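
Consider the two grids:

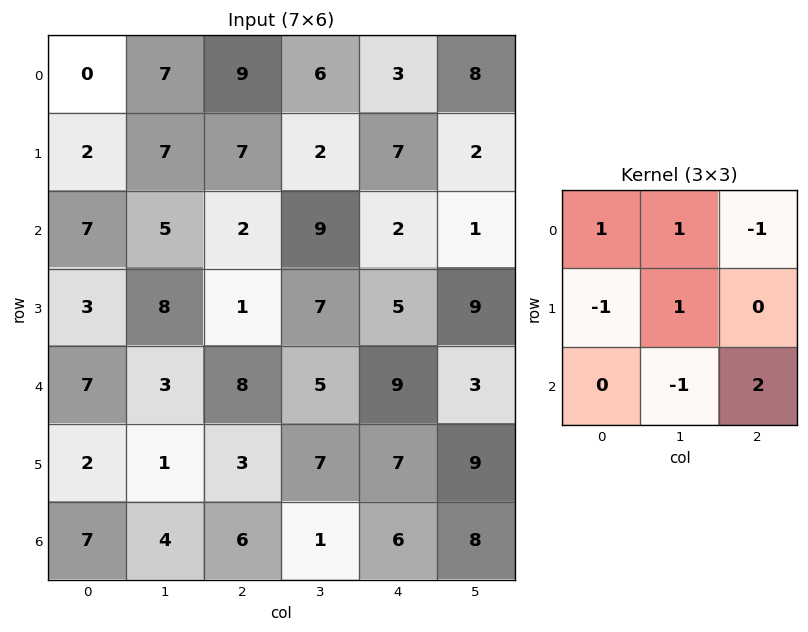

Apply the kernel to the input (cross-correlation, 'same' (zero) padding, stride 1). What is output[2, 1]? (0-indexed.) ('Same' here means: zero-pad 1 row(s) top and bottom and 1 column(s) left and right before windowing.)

-6

The receptive field on the zero-padded input at this output position is [2 7 7 / 7 5 2 / 3 8 1]. Elementwise product with the kernel and sum: 2·1 + 7·1 + 7·-1 + 7·-1 + 5·1 + 8·-1 + 1·2.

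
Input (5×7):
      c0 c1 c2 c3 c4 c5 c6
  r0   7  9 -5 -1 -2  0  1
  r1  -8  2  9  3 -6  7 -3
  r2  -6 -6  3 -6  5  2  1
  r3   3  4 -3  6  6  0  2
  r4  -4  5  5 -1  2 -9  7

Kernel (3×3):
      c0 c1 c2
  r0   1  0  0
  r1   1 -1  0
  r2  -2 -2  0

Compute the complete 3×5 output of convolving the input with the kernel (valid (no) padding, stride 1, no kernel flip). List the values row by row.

21 8 7 10 -29
-22 -9 12 -32 -15
-9 -19 -14 -8 25

Output[0,0]: The receptive field on the input at this output position is [7 9 -5 / -8 2 9 / -6 -6 3]. Elementwise product with the kernel and sum: 7·1 + -8·1 + 2·-1 + -6·-2 + -6·-2.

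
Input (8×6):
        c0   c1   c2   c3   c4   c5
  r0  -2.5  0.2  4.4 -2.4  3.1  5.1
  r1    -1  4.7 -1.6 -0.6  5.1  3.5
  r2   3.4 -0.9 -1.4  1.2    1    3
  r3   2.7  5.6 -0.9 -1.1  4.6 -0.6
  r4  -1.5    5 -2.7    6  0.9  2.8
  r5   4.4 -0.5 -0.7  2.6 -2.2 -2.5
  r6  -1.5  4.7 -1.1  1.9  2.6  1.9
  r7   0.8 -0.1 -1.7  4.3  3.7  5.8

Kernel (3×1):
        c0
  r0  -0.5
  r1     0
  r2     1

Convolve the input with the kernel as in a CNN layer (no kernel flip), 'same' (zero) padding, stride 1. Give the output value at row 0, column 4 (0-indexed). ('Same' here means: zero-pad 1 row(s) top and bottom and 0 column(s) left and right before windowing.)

The receptive field on the zero-padded input at this output position is [0 / 3.1 / 5.1]. Elementwise product with the kernel and sum: 0·-0.5 + 5.1·1.

5.1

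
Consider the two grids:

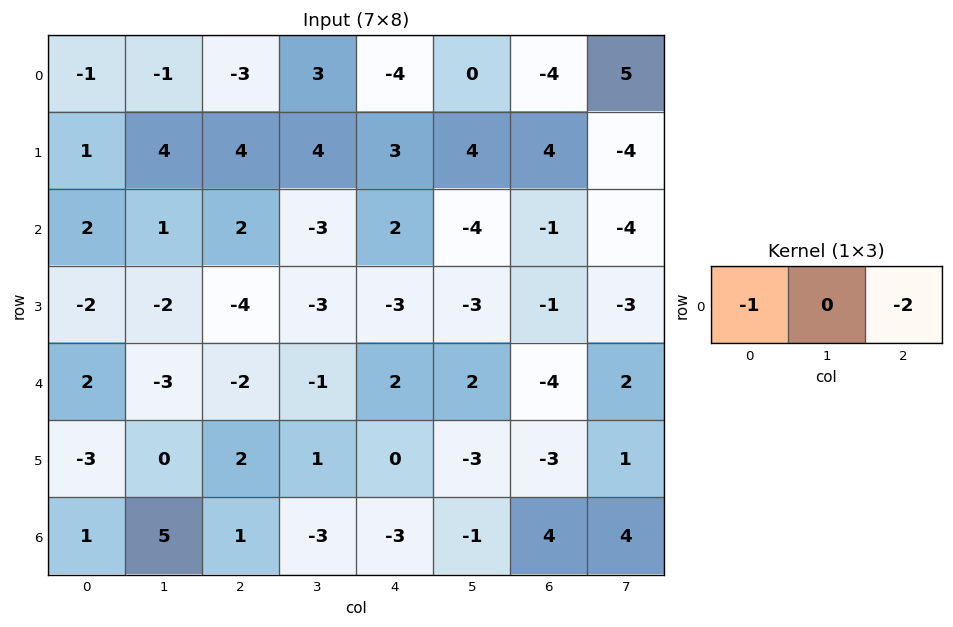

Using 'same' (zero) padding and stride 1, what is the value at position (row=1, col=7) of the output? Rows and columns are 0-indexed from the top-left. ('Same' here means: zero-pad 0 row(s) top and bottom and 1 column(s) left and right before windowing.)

The receptive field on the zero-padded input at this output position is [4 -4 0]. Elementwise product with the kernel and sum: 4·-1 + 0·-2.

-4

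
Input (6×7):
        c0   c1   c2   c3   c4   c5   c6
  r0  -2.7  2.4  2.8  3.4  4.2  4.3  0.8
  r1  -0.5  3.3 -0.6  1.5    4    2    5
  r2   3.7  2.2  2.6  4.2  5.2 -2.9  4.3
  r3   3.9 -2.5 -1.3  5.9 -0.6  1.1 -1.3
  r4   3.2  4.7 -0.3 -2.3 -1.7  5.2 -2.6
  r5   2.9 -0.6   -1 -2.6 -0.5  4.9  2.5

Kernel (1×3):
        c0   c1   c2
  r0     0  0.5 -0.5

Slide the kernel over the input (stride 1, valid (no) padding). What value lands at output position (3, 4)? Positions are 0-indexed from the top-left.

The receptive field on the input at this output position is [-0.6 1.1 -1.3]. Elementwise product with the kernel and sum: 1.1·0.5 + -1.3·-0.5.

1.2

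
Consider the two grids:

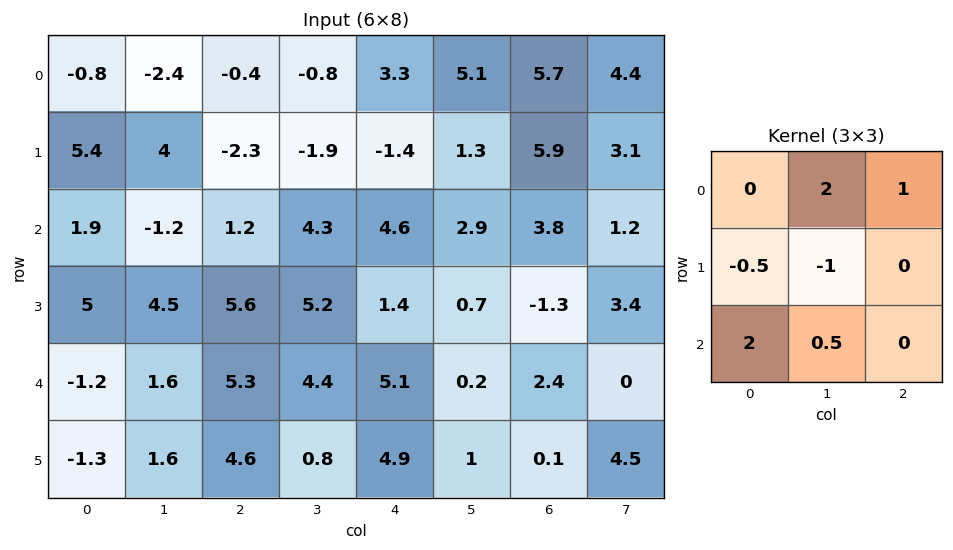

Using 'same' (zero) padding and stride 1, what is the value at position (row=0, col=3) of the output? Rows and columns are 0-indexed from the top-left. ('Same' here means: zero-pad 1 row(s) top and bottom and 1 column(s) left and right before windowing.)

The receptive field on the zero-padded input at this output position is [0 0 0 / -0.4 -0.8 3.3 / -2.3 -1.9 -1.4]. Elementwise product with the kernel and sum: 0·2 + 0·1 + -0.4·-0.5 + -0.8·-1 + -2.3·2 + -1.9·0.5.

-4.55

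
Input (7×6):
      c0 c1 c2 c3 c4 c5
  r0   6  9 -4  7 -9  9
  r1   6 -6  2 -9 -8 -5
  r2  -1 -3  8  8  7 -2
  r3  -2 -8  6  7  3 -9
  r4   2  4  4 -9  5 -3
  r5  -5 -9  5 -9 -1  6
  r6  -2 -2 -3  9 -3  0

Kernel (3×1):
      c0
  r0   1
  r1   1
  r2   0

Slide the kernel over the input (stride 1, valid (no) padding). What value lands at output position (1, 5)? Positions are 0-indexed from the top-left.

-7

The receptive field on the input at this output position is [-5 / -2 / -9]. Elementwise product with the kernel and sum: -5·1 + -2·1.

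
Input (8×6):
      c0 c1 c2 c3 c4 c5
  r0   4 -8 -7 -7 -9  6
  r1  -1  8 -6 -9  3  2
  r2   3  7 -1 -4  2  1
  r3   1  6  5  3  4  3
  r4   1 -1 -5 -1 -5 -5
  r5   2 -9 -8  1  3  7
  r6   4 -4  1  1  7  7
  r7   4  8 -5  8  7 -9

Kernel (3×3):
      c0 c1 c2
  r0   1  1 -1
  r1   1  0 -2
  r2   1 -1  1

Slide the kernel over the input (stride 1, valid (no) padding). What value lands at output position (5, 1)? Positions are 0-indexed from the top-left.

The receptive field on the input at this output position is [-9 -8 1 / -4 1 1 / 8 -5 8]. Elementwise product with the kernel and sum: -9·1 + -8·1 + 1·-1 + -4·1 + 1·-2 + 8·1 + -5·-1 + 8·1.

-3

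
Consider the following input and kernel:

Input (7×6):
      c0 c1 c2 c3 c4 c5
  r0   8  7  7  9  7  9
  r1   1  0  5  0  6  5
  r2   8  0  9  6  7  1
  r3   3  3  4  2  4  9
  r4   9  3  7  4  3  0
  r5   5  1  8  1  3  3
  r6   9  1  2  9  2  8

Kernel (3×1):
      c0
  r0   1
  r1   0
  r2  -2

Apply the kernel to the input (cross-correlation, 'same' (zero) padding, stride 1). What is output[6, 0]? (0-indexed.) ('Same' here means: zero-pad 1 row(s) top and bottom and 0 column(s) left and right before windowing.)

The receptive field on the zero-padded input at this output position is [5 / 9 / 0]. Elementwise product with the kernel and sum: 5·1 + 0·-2.

5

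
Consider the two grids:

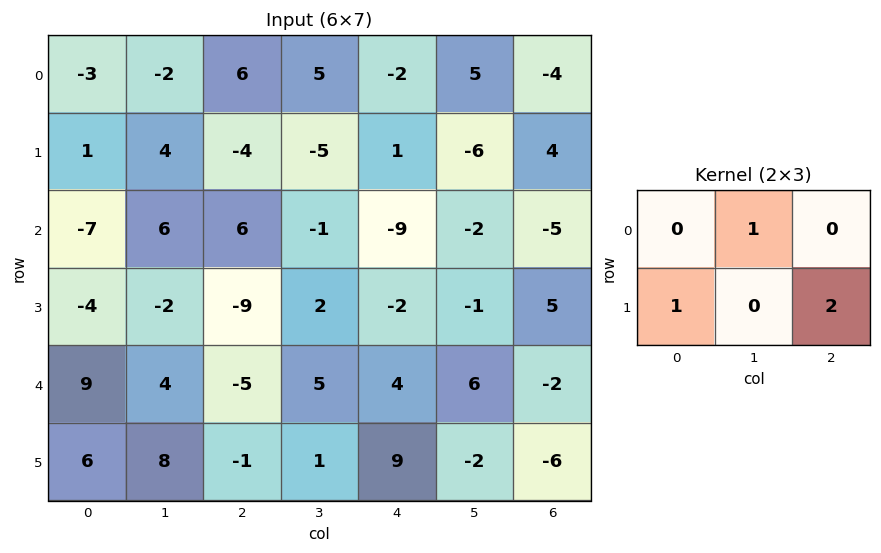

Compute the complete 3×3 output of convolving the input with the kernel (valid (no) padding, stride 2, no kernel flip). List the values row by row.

Output[0,0]: The receptive field on the input at this output position is [-3 -2 6 / 1 4 -4]. Elementwise product with the kernel and sum: -2·1 + 1·1 + -4·2.
Output[0,1]: The receptive field on the input at this output position is [6 5 -2 / -4 -5 1]. Elementwise product with the kernel and sum: 5·1 + -4·1 + 1·2.

-9 3 14
-16 -14 6
8 22 3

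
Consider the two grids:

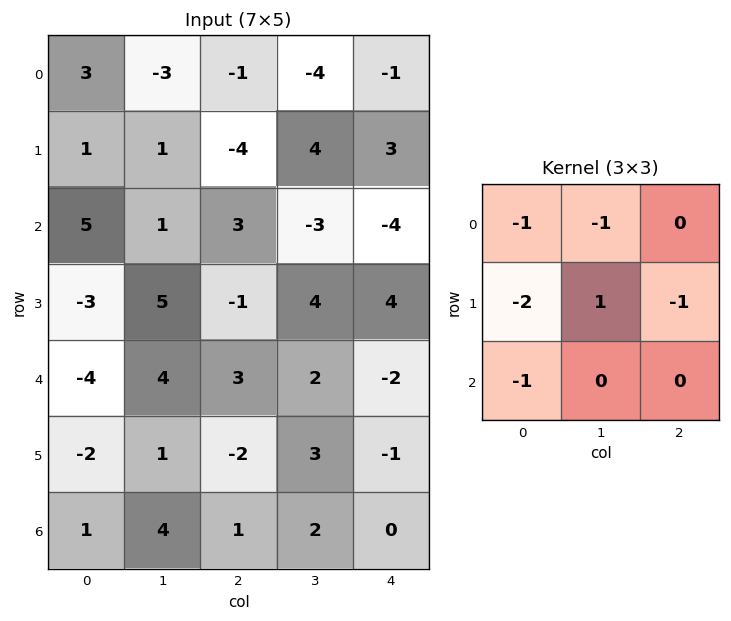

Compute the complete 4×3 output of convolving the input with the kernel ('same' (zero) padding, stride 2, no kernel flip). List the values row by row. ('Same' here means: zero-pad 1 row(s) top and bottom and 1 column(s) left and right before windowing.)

Output[0,0]: The receptive field on the zero-padded input at this output position is [0 0 0 / 0 3 -3 / 0 1 1]. Elementwise product with the kernel and sum: 0·-1 + 0·-1 + 0·-2 + 3·1 + -3·-1 + 0·-1.
Output[0,1]: The receptive field on the zero-padded input at this output position is [0 0 0 / -3 -1 -4 / 1 -4 4]. Elementwise product with the kernel and sum: 0·-1 + 0·-1 + -3·-2 + -1·1 + -4·-1 + 1·-1.

6 8 3
3 2 -9
-5 -12 -17
-1 -8 -6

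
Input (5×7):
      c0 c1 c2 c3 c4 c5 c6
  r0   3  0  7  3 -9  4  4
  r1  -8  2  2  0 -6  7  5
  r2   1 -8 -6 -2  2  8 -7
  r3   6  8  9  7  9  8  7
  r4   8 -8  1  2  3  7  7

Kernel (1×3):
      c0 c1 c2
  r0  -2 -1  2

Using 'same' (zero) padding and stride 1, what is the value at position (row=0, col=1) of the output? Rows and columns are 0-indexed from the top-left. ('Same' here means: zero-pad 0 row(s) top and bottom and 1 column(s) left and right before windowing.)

The receptive field on the zero-padded input at this output position is [3 0 7]. Elementwise product with the kernel and sum: 3·-2 + 0·-1 + 7·2.

8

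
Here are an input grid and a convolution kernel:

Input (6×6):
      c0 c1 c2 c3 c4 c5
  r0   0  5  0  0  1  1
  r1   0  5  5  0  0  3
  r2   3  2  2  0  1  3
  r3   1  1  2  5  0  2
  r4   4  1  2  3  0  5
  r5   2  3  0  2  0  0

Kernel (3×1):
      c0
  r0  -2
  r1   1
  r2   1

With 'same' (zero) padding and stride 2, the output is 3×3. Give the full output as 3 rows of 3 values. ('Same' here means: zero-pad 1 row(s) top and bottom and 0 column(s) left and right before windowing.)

Output[0,0]: The receptive field on the zero-padded input at this output position is [0 / 0 / 0]. Elementwise product with the kernel and sum: 0·-2 + 0·1 + 0·1.

0 5 1
4 -6 1
4 -2 0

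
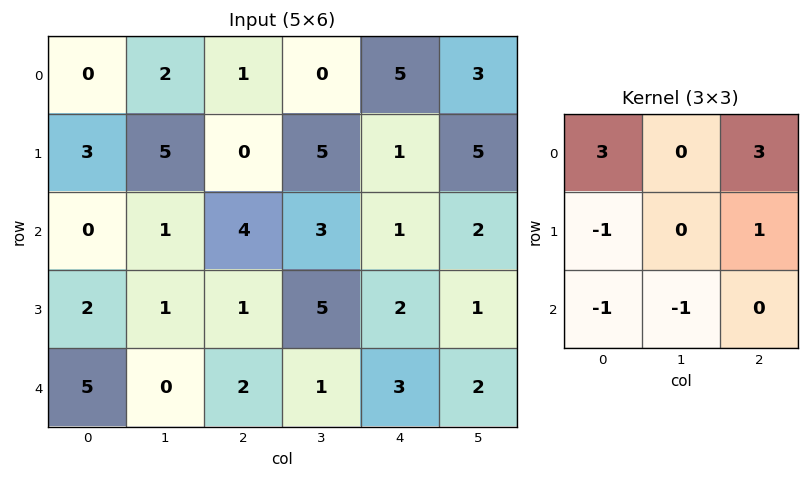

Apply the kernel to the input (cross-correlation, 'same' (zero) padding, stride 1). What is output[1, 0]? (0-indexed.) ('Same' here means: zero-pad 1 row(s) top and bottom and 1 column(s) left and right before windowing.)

The receptive field on the zero-padded input at this output position is [0 0 2 / 0 3 5 / 0 0 1]. Elementwise product with the kernel and sum: 0·3 + 2·3 + 0·-1 + 5·1 + 0·-1 + 0·-1.

11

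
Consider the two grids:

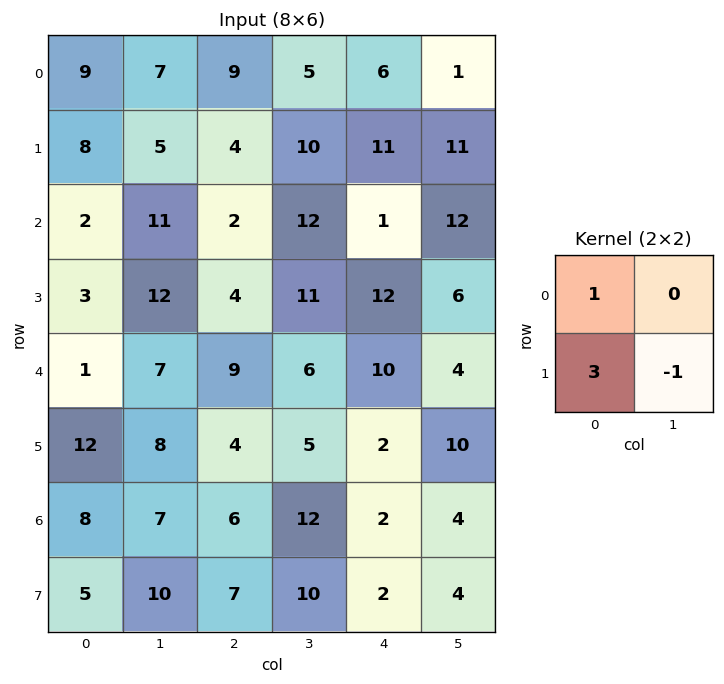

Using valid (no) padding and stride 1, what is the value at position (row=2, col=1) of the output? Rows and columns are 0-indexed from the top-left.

43

The receptive field on the input at this output position is [11 2 / 12 4]. Elementwise product with the kernel and sum: 11·1 + 12·3 + 4·-1.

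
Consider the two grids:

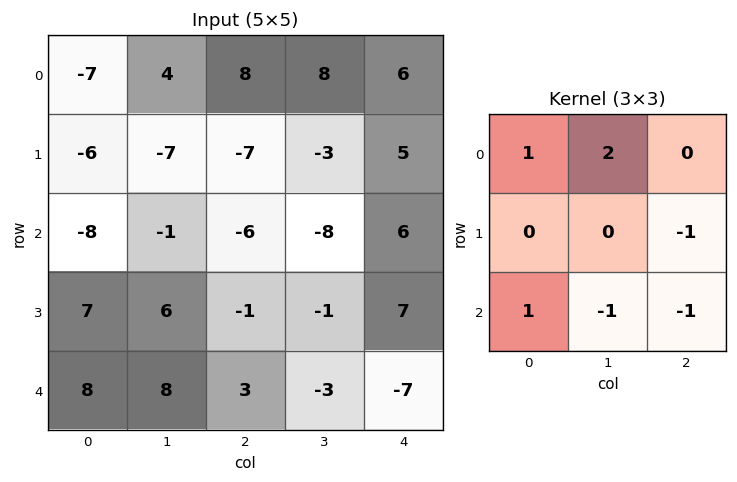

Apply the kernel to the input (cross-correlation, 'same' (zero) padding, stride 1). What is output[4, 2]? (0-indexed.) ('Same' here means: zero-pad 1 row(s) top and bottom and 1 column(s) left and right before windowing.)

7

The receptive field on the zero-padded input at this output position is [6 -1 -1 / 8 3 -3 / 0 0 0]. Elementwise product with the kernel and sum: 6·1 + -1·2 + -3·-1 + 0·1 + 0·-1 + 0·-1.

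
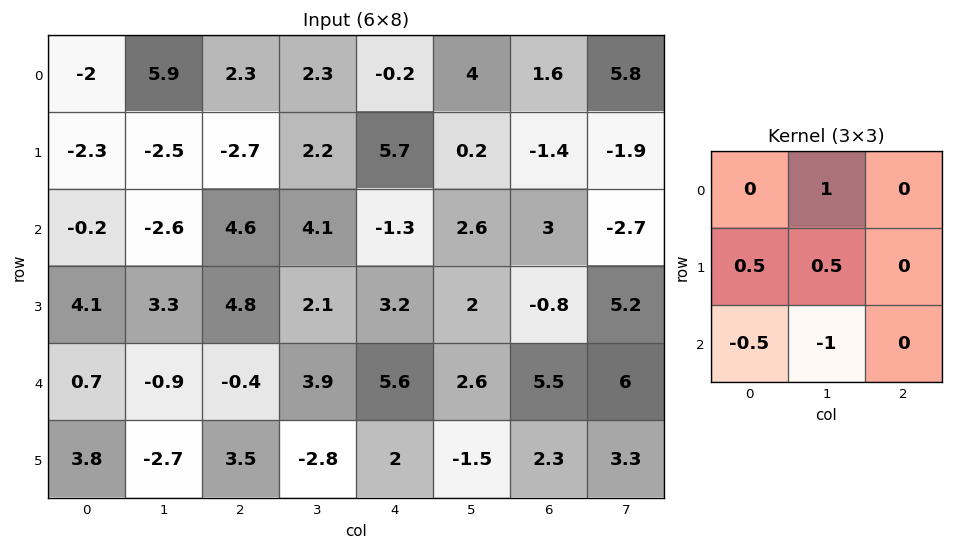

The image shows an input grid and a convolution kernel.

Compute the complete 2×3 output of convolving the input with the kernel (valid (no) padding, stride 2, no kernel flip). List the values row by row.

6.2 -4.35 5
1.65 3.85 -0.2

Output[0,0]: The receptive field on the input at this output position is [-2 5.9 2.3 / -2.3 -2.5 -2.7 / -0.2 -2.6 4.6]. Elementwise product with the kernel and sum: 5.9·1 + -2.3·0.5 + -2.5·0.5 + -0.2·-0.5 + -2.6·-1.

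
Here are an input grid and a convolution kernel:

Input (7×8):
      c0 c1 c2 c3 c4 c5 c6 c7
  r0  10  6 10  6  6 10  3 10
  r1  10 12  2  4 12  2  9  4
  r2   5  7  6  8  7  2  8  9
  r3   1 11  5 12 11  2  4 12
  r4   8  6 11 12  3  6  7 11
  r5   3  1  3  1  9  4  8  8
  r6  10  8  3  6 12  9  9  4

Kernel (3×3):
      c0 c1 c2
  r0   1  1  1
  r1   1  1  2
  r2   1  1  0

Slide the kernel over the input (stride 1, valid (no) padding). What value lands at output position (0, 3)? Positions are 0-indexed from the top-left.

57

The receptive field on the input at this output position is [6 6 10 / 4 12 2 / 8 7 2]. Elementwise product with the kernel and sum: 6·1 + 6·1 + 10·1 + 4·1 + 12·1 + 2·2 + 8·1 + 7·1.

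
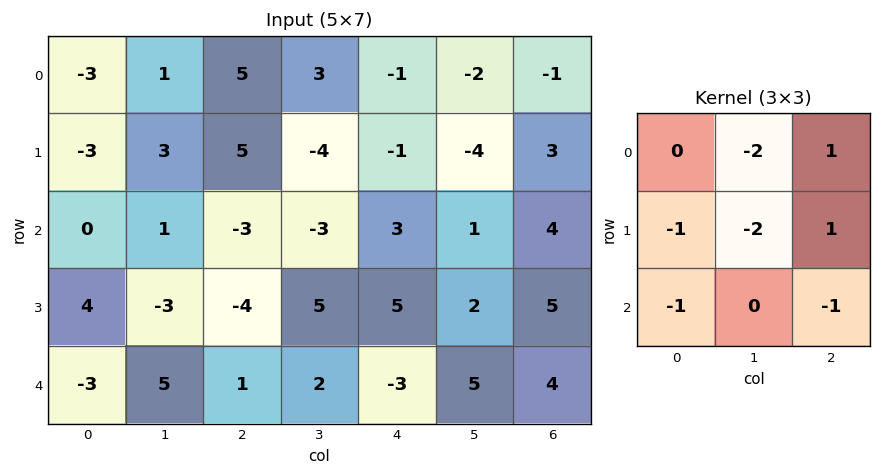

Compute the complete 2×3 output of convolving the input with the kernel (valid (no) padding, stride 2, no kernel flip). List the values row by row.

8 -5 8
-5 10 -3

Output[0,0]: The receptive field on the input at this output position is [-3 1 5 / -3 3 5 / 0 1 -3]. Elementwise product with the kernel and sum: 1·-2 + 5·1 + -3·-1 + 3·-2 + 5·1 + 0·-1 + -3·-1.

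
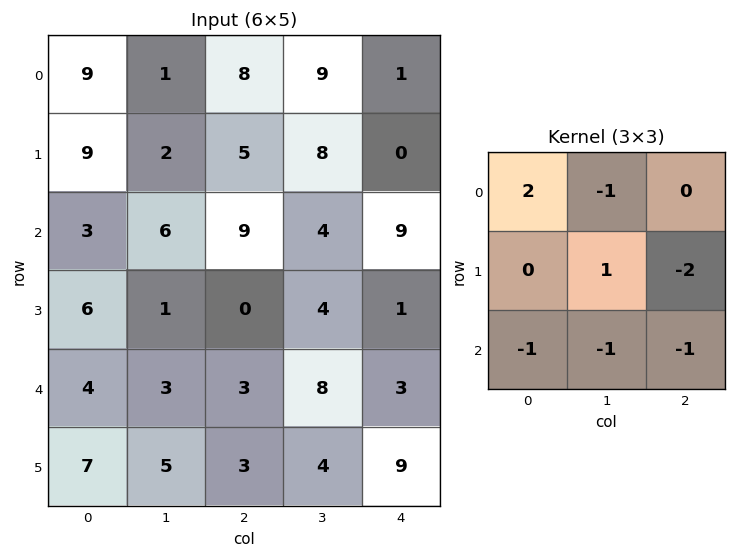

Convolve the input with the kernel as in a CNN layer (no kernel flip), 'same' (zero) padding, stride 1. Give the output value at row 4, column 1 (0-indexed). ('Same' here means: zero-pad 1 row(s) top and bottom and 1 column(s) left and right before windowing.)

-7

The receptive field on the zero-padded input at this output position is [6 1 0 / 4 3 3 / 7 5 3]. Elementwise product with the kernel and sum: 6·2 + 1·-1 + 3·1 + 3·-2 + 7·-1 + 5·-1 + 3·-1.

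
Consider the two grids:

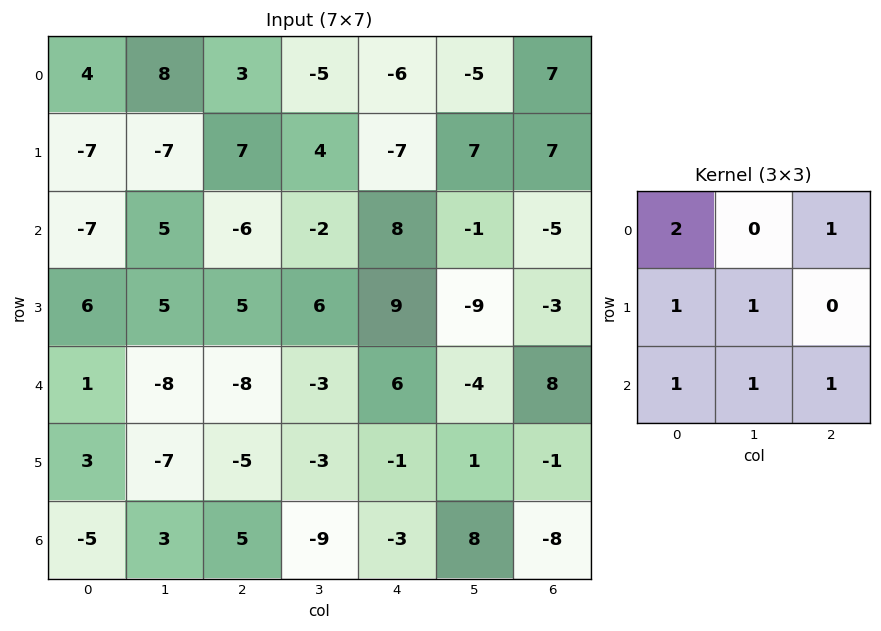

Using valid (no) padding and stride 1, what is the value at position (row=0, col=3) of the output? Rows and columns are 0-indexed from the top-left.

The receptive field on the input at this output position is [-5 -6 -5 / 4 -7 7 / -2 8 -1]. Elementwise product with the kernel and sum: -5·2 + -5·1 + 4·1 + -7·1 + -2·1 + 8·1 + -1·1.

-13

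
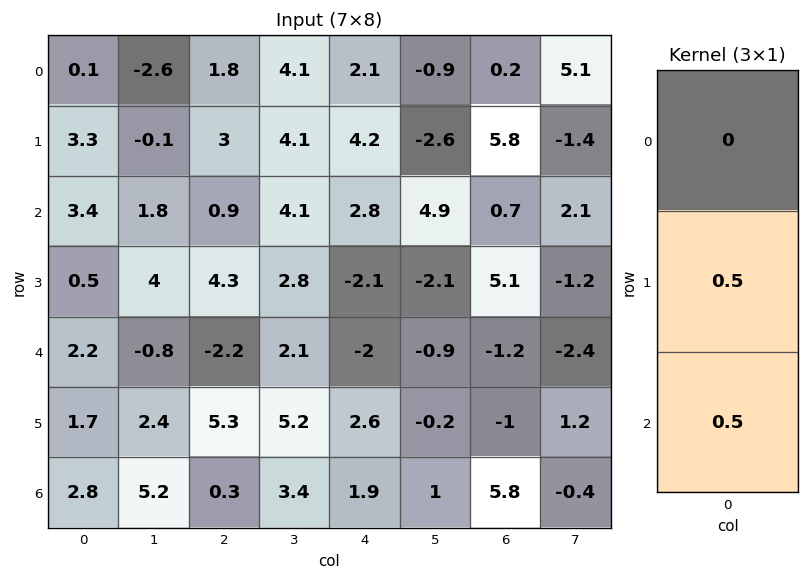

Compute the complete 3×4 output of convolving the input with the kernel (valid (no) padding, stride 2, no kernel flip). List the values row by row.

Output[0,0]: The receptive field on the input at this output position is [0.1 / 3.3 / 3.4]. Elementwise product with the kernel and sum: 3.3·0.5 + 3.4·0.5.

3.35 1.95 3.5 3.25
1.35 1.05 -2.05 1.95
2.25 2.8 2.25 2.4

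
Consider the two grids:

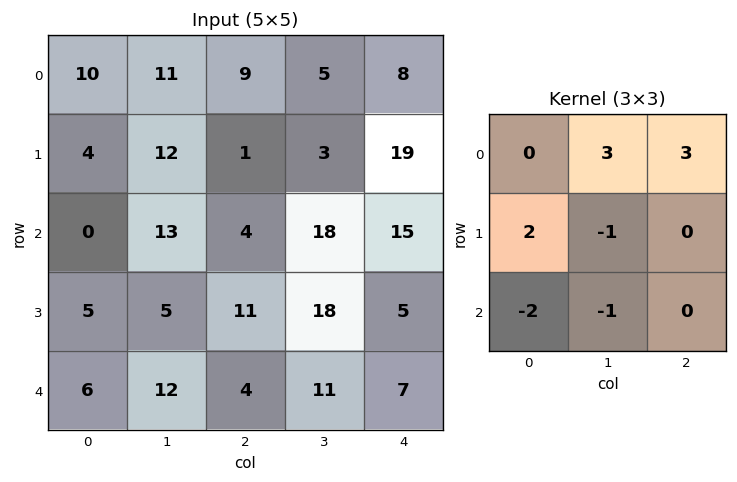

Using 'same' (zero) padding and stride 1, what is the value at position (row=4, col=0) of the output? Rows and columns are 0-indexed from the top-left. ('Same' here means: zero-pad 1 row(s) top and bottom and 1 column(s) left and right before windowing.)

The receptive field on the zero-padded input at this output position is [0 5 5 / 0 6 12 / 0 0 0]. Elementwise product with the kernel and sum: 5·3 + 5·3 + 0·2 + 6·-1 + 0·-2 + 0·-1.

24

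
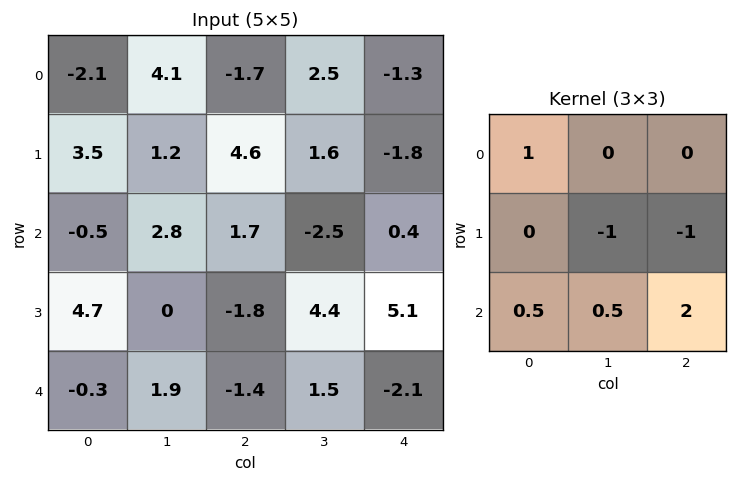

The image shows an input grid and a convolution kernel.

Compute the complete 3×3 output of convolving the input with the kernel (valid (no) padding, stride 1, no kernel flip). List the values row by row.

Output[0,0]: The receptive field on the input at this output position is [-2.1 4.1 -1.7 / 3.5 1.2 4.6 / -0.5 2.8 1.7]. Elementwise product with the kernel and sum: -2.1·1 + 1.2·-1 + 4.6·-1 + -0.5·0.5 + 2.8·0.5 + 1.7·2.
Output[0,1]: The receptive field on the input at this output position is [4.1 -1.7 2.5 / 1.2 4.6 1.6 / 2.8 1.7 -2.5]. Elementwise product with the kernel and sum: 4.1·1 + 4.6·-1 + 1.6·-1 + 2.8·0.5 + 1.7·0.5 + -2.5·2.

-3.35 -4.85 -1.1
-2.25 9.9 18.2
-0.7 3.45 -11.95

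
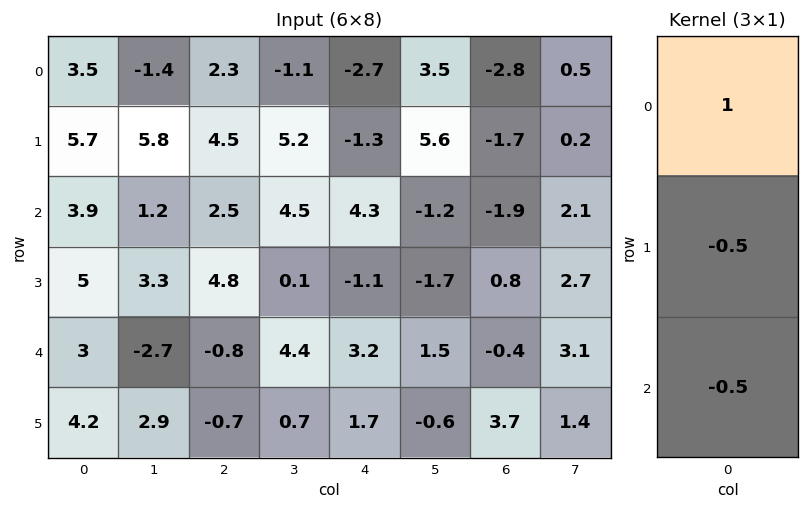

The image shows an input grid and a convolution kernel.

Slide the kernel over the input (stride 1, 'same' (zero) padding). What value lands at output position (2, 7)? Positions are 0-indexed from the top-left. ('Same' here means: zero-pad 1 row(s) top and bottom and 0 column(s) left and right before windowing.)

The receptive field on the zero-padded input at this output position is [0.2 / 2.1 / 2.7]. Elementwise product with the kernel and sum: 0.2·1 + 2.1·-0.5 + 2.7·-0.5.

-2.2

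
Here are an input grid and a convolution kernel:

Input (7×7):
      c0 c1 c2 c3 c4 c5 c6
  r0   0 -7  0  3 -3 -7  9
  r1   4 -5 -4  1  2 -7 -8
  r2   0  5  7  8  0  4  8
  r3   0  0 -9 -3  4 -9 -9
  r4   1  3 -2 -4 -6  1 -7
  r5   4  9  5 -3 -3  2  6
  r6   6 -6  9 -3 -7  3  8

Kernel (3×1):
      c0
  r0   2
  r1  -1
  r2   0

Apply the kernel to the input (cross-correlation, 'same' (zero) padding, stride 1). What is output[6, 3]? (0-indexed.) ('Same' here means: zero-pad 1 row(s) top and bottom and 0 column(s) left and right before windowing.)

-3

The receptive field on the zero-padded input at this output position is [-3 / -3 / 0]. Elementwise product with the kernel and sum: -3·2 + -3·-1.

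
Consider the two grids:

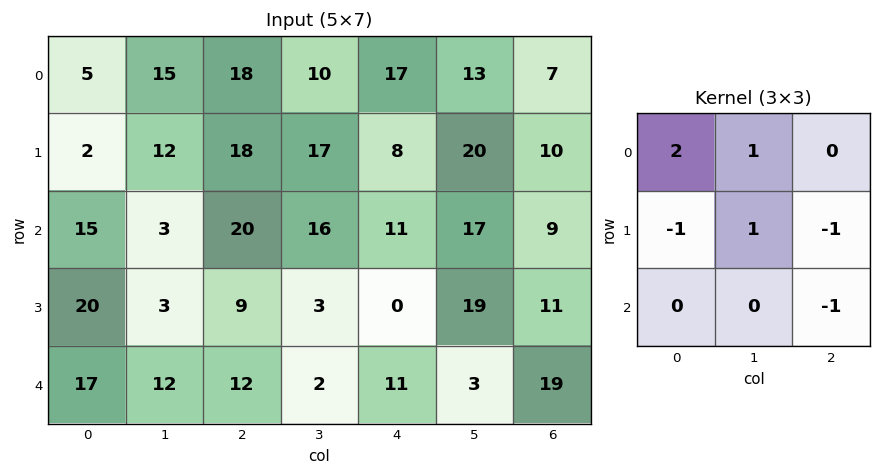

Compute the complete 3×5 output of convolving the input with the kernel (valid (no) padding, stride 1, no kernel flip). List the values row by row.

Output[0,0]: The receptive field on the input at this output position is [5 15 18 / 2 12 18 / 15 3 20]. Elementwise product with the kernel and sum: 5·2 + 15·1 + 2·-1 + 12·1 + 18·-1 + 20·-1.

-3 21 26 -9 40
-25 40 38 1 22
-5 27 39 18 28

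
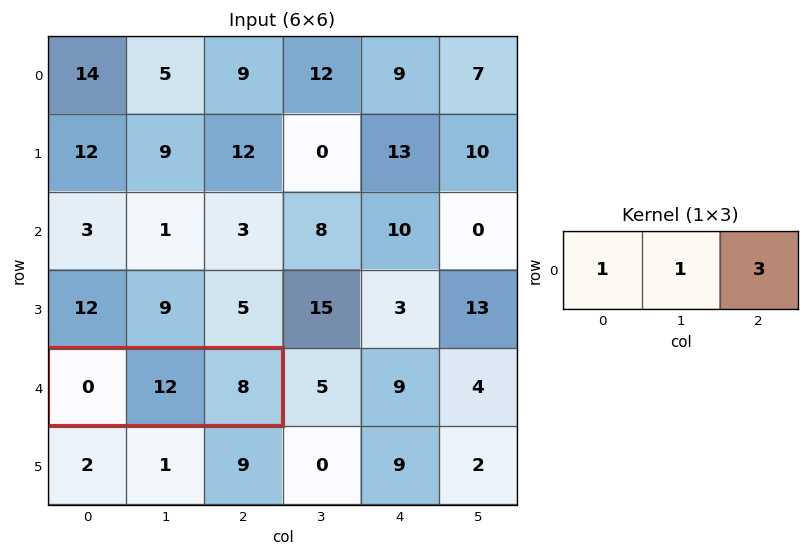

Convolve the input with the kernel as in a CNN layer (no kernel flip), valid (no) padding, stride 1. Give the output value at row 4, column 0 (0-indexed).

36

The receptive field on the input at this output position is [0 12 8]. Elementwise product with the kernel and sum: 0·1 + 12·1 + 8·3.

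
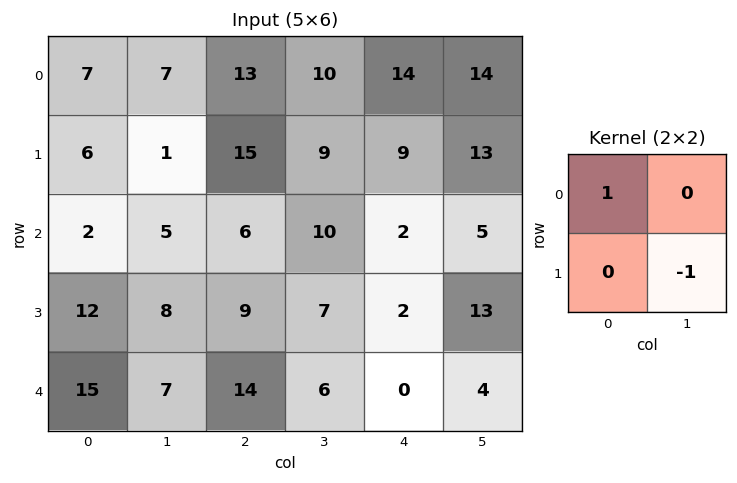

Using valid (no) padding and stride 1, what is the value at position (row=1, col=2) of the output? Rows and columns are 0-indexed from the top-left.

5

The receptive field on the input at this output position is [15 9 / 6 10]. Elementwise product with the kernel and sum: 15·1 + 10·-1.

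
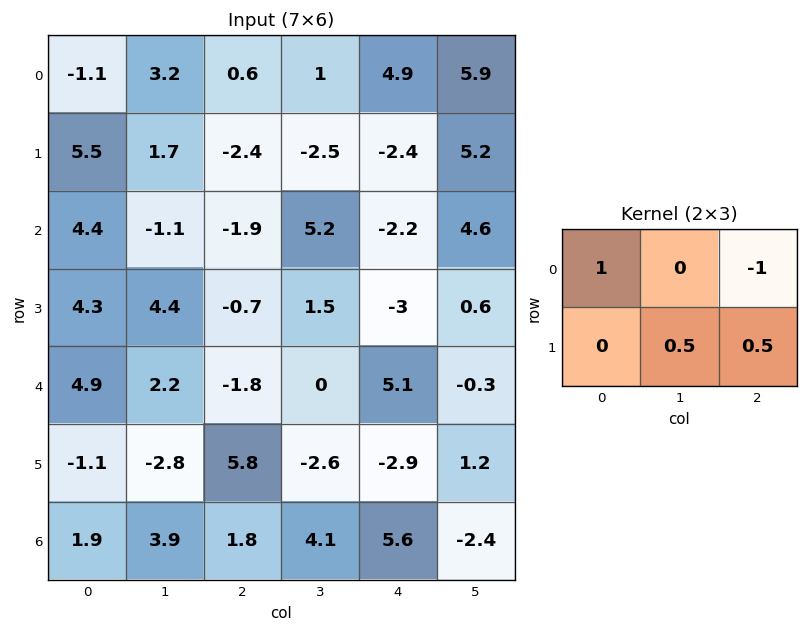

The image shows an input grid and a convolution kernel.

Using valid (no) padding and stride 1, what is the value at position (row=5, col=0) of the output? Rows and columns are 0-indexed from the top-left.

The receptive field on the input at this output position is [-1.1 -2.8 5.8 / 1.9 3.9 1.8]. Elementwise product with the kernel and sum: -1.1·1 + 5.8·-1 + 3.9·0.5 + 1.8·0.5.

-4.05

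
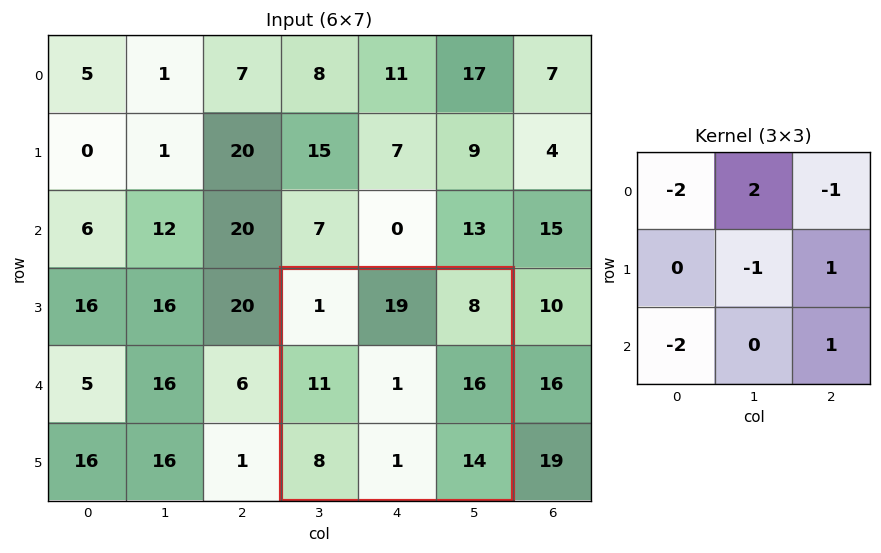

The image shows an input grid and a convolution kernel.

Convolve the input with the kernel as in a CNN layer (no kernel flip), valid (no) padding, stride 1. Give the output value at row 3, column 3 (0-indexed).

The receptive field on the input at this output position is [1 19 8 / 11 1 16 / 8 1 14]. Elementwise product with the kernel and sum: 1·-2 + 19·2 + 8·-1 + 1·-1 + 16·1 + 8·-2 + 14·1.

41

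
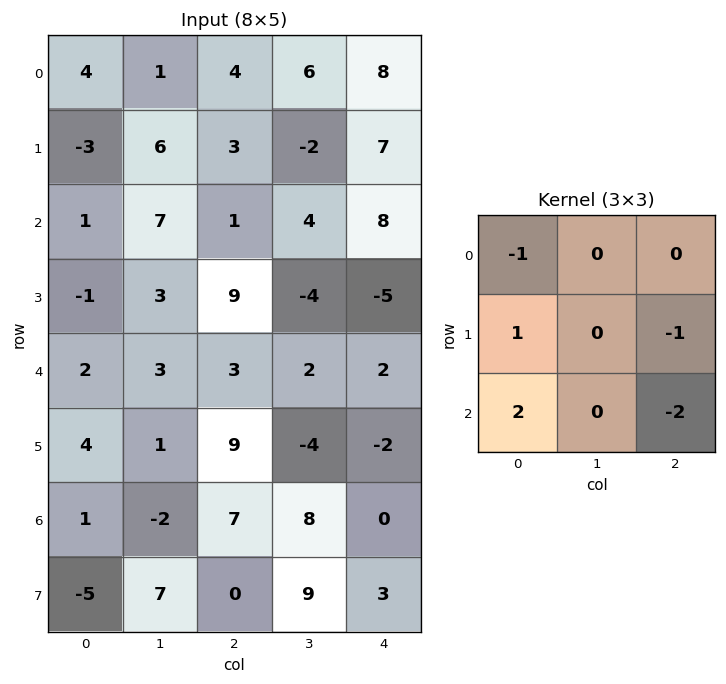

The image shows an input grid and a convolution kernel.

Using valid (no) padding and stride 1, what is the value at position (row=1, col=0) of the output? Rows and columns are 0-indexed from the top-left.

The receptive field on the input at this output position is [-3 6 3 / 1 7 1 / -1 3 9]. Elementwise product with the kernel and sum: -3·-1 + 1·1 + 1·-1 + -1·2 + 9·-2.

-17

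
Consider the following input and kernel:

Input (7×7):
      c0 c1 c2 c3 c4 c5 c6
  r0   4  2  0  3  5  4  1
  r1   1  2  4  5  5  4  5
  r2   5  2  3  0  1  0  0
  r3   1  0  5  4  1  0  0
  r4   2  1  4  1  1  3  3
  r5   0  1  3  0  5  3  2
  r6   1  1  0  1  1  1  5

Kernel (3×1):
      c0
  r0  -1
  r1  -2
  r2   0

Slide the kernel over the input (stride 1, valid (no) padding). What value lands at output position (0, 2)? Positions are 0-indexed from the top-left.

The receptive field on the input at this output position is [0 / 4 / 3]. Elementwise product with the kernel and sum: 0·-1 + 4·-2.

-8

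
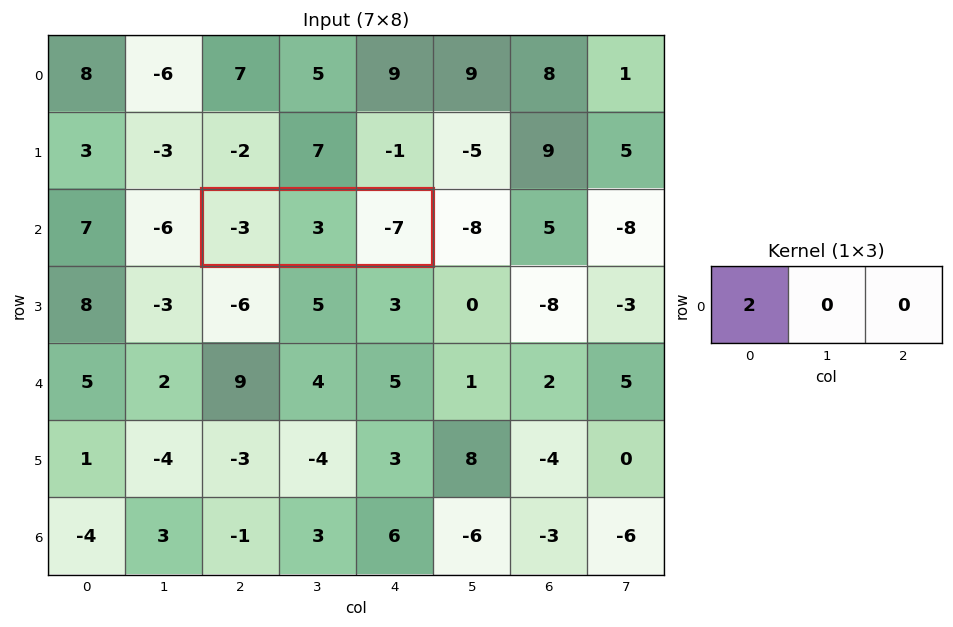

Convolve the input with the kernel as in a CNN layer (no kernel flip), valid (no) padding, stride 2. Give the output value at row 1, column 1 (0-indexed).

-6

The receptive field on the input at this output position is [-3 3 -7]. Elementwise product with the kernel and sum: -3·2.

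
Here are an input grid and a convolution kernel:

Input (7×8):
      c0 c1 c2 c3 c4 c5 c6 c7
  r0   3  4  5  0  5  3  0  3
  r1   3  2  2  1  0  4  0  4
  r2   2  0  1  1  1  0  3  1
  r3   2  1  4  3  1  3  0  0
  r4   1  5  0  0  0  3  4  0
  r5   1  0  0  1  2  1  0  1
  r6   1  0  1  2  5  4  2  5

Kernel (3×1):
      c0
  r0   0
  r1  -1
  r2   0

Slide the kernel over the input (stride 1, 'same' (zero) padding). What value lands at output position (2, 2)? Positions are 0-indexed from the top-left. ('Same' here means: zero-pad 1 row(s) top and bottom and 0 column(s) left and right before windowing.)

The receptive field on the zero-padded input at this output position is [2 / 1 / 4]. Elementwise product with the kernel and sum: 1·-1.

-1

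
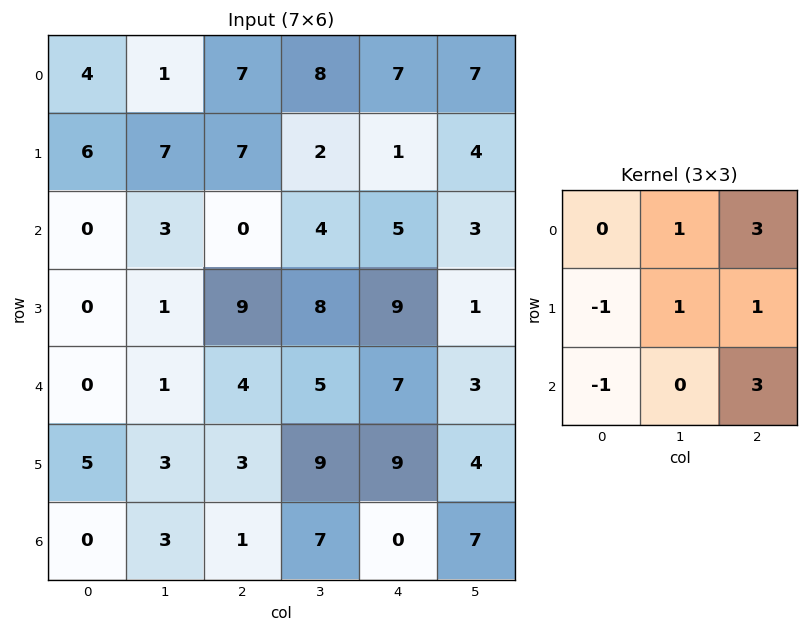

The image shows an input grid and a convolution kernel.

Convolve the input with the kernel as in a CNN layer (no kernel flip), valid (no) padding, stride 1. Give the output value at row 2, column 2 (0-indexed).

44

The receptive field on the input at this output position is [0 4 5 / 9 8 9 / 4 5 7]. Elementwise product with the kernel and sum: 4·1 + 5·3 + 9·-1 + 8·1 + 9·1 + 4·-1 + 7·3.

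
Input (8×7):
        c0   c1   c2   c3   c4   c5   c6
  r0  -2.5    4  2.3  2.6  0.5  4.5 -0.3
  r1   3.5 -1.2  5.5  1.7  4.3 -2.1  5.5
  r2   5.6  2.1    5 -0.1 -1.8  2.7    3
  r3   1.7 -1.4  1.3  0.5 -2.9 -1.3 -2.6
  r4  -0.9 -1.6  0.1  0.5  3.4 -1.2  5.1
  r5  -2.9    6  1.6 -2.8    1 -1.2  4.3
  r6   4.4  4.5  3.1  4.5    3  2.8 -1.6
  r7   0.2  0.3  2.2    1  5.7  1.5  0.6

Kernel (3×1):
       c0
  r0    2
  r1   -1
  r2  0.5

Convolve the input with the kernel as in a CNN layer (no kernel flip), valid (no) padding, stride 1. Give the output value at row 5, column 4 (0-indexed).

The receptive field on the input at this output position is [1 / 3 / 5.7]. Elementwise product with the kernel and sum: 1·2 + 3·-1 + 5.7·0.5.

1.85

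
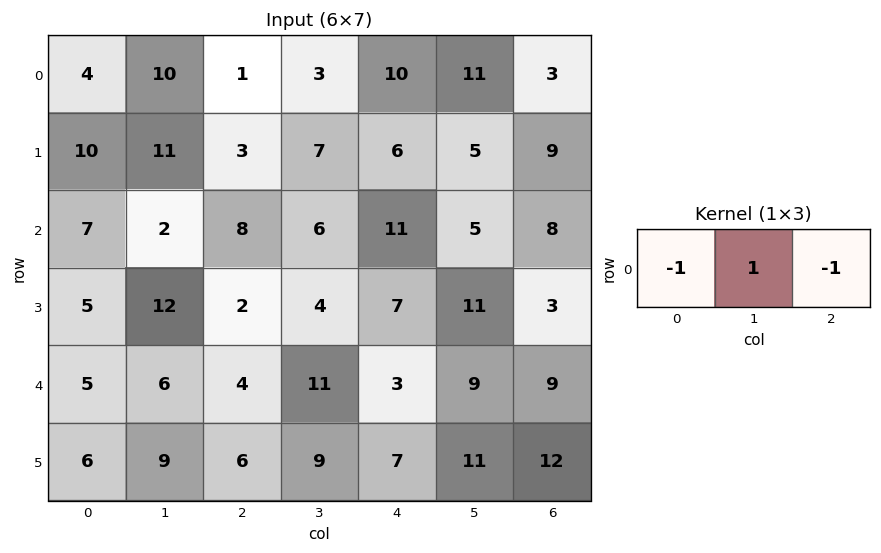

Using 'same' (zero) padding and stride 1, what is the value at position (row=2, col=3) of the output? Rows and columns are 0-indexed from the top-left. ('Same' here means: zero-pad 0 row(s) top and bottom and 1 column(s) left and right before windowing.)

-13

The receptive field on the zero-padded input at this output position is [8 6 11]. Elementwise product with the kernel and sum: 8·-1 + 6·1 + 11·-1.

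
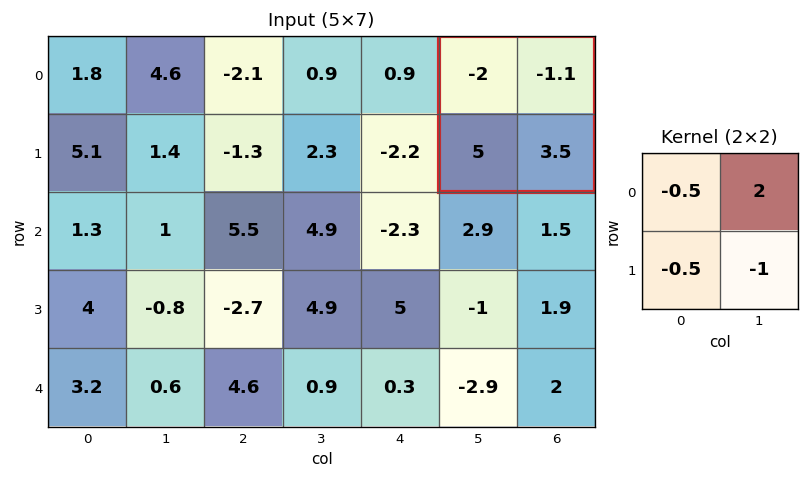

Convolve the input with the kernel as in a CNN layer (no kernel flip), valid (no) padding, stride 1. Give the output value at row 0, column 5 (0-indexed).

The receptive field on the input at this output position is [-2 -1.1 / 5 3.5]. Elementwise product with the kernel and sum: -2·-0.5 + -1.1·2 + 5·-0.5 + 3.5·-1.

-7.2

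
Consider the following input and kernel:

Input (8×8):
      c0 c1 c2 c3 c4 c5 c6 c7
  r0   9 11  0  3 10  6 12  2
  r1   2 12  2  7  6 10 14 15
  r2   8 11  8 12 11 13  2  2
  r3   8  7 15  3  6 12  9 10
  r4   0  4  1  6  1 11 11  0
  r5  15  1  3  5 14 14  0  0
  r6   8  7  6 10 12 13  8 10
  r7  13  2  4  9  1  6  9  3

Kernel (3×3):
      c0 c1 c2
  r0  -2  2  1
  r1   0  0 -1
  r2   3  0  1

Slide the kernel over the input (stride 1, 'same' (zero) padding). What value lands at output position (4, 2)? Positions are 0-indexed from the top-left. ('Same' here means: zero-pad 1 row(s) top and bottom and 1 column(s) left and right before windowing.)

The receptive field on the zero-padded input at this output position is [7 15 3 / 4 1 6 / 1 3 5]. Elementwise product with the kernel and sum: 7·-2 + 15·2 + 3·1 + 6·-1 + 1·3 + 5·1.

21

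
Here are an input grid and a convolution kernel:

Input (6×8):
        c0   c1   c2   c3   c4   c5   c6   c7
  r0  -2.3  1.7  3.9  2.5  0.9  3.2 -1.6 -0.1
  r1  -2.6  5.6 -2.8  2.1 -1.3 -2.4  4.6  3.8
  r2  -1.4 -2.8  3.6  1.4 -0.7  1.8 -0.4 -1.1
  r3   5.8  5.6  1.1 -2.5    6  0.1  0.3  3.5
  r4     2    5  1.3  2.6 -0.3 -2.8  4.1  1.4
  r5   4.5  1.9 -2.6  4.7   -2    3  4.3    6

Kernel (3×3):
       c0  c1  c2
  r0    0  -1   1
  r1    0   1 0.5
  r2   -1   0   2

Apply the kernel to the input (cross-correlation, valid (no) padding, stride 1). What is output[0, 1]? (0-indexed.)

The receptive field on the input at this output position is [1.7 3.9 2.5 / 5.6 -2.8 2.1 / -2.8 3.6 1.4]. Elementwise product with the kernel and sum: 3.9·-1 + 2.5·1 + -2.8·1 + 2.1·0.5 + -2.8·-1 + 1.4·2.

2.45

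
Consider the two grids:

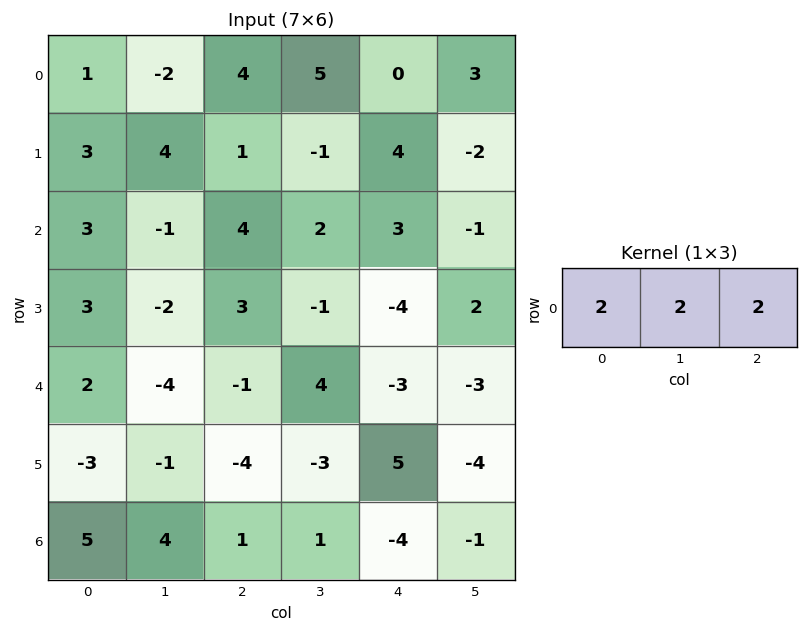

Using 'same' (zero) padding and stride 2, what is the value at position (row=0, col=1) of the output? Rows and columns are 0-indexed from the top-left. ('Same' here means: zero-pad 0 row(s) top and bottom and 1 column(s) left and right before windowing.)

The receptive field on the zero-padded input at this output position is [-2 4 5]. Elementwise product with the kernel and sum: -2·2 + 4·2 + 5·2.

14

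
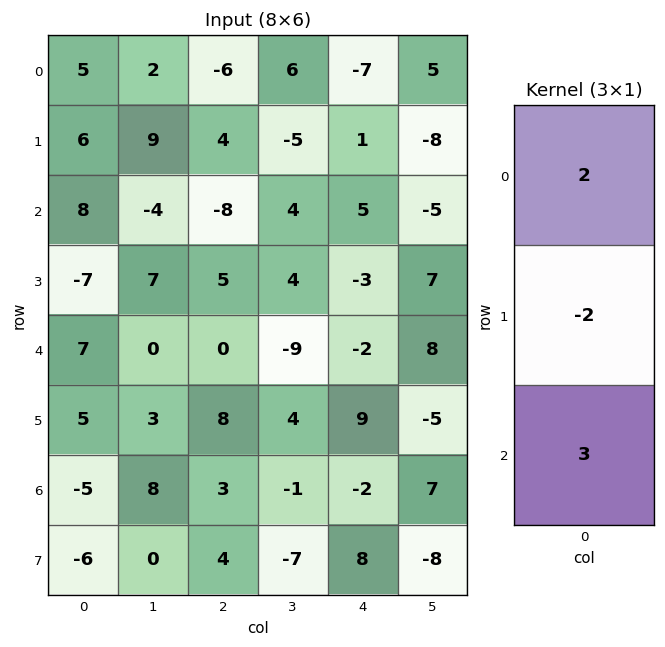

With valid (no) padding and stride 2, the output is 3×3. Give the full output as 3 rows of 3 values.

22 -44 -1
51 -26 10
-11 -7 -28

Output[0,0]: The receptive field on the input at this output position is [5 / 6 / 8]. Elementwise product with the kernel and sum: 5·2 + 6·-2 + 8·3.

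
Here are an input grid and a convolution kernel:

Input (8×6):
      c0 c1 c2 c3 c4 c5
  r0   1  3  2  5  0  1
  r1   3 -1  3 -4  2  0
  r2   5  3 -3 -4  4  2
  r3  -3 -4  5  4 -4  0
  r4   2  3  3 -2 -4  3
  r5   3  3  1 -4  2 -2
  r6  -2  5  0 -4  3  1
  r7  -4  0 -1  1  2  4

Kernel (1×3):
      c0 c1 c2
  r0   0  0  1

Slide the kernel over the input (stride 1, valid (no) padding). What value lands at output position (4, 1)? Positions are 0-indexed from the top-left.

The receptive field on the input at this output position is [3 3 -2]. Elementwise product with the kernel and sum: -2·1.

-2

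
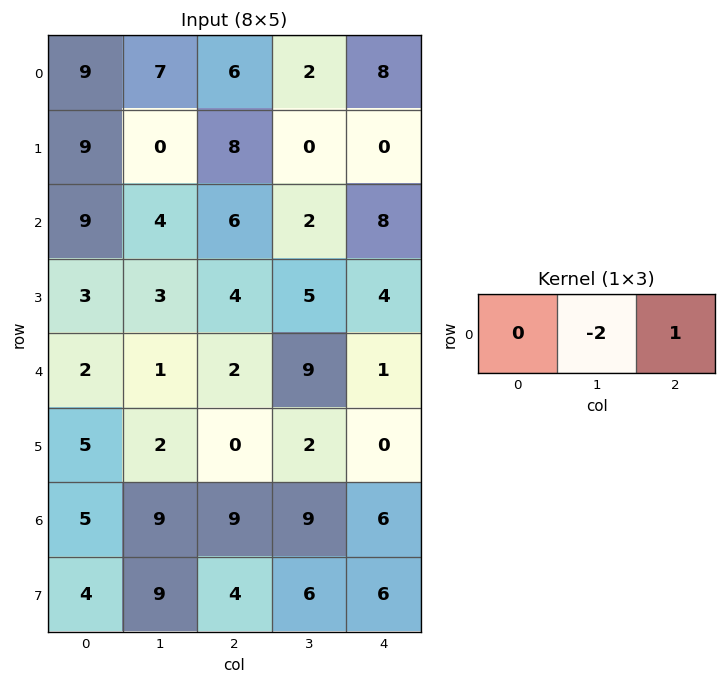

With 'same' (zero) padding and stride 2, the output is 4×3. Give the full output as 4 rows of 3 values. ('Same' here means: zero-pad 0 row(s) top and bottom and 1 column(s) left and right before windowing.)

-11 -10 -16
-14 -10 -16
-3 5 -2
-1 -9 -12

Output[0,0]: The receptive field on the zero-padded input at this output position is [0 9 7]. Elementwise product with the kernel and sum: 9·-2 + 7·1.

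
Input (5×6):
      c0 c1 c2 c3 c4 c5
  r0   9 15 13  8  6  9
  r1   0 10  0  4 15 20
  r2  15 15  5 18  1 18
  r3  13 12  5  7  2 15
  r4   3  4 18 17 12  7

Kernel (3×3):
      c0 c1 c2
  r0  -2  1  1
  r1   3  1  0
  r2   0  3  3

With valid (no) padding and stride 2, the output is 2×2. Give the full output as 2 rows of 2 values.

Output[0,0]: The receptive field on the input at this output position is [9 15 13 / 0 10 0 / 15 15 5]. Elementwise product with the kernel and sum: 9·-2 + 15·1 + 13·1 + 0·3 + 10·1 + 15·3 + 5·3.

80 49
107 118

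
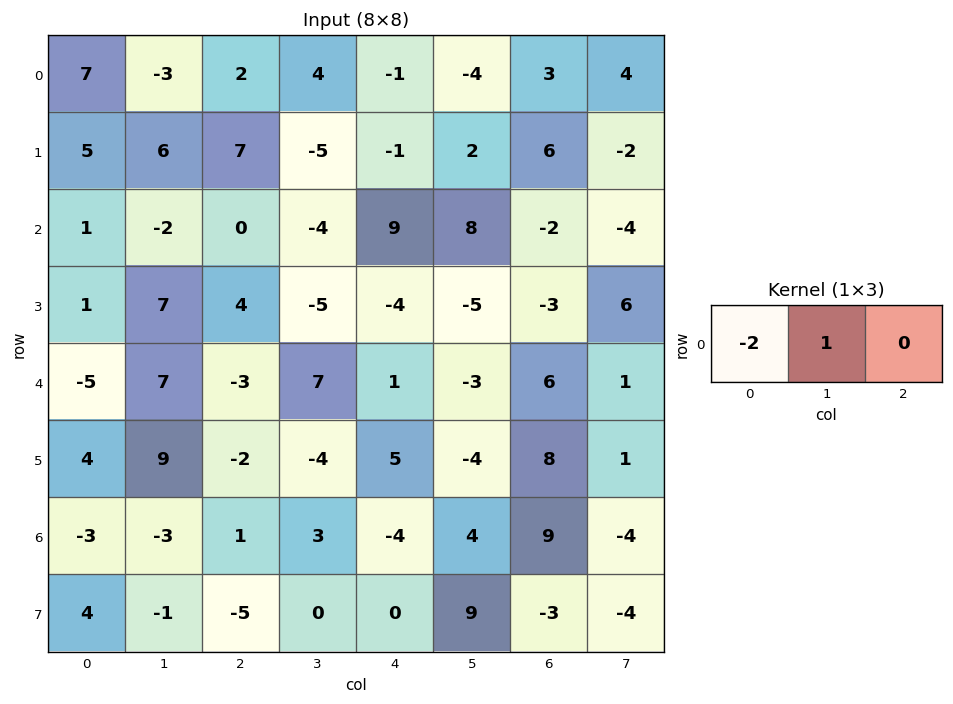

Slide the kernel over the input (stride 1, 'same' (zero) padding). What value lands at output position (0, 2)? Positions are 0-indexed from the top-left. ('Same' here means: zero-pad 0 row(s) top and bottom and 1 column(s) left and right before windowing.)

8

The receptive field on the zero-padded input at this output position is [-3 2 4]. Elementwise product with the kernel and sum: -3·-2 + 2·1.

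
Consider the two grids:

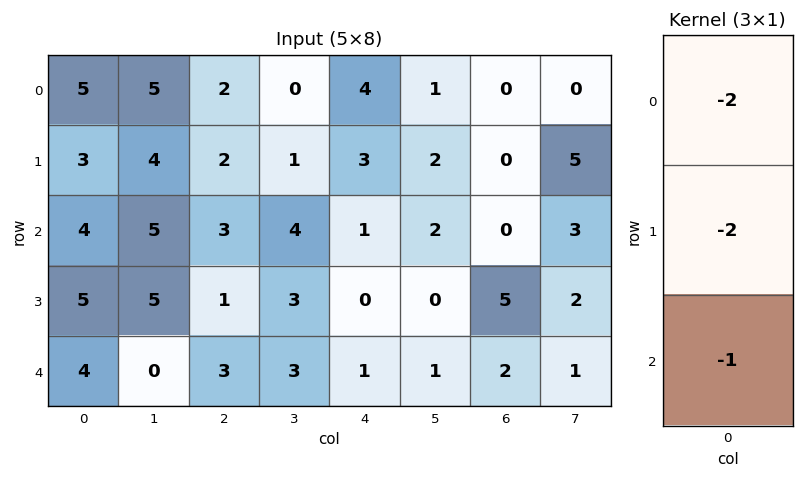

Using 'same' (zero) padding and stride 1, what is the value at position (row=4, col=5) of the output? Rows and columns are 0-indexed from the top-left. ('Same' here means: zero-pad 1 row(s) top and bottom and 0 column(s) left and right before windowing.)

-2

The receptive field on the zero-padded input at this output position is [0 / 1 / 0]. Elementwise product with the kernel and sum: 0·-2 + 1·-2 + 0·-1.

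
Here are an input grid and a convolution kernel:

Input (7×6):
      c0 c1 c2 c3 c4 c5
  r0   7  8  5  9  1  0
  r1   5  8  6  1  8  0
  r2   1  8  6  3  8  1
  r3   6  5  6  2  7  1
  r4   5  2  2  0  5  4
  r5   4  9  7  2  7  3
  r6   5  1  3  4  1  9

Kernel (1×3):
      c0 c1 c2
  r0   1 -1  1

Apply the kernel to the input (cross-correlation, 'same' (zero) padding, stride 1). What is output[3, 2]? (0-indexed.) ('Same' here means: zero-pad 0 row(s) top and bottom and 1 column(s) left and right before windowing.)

The receptive field on the zero-padded input at this output position is [5 6 2]. Elementwise product with the kernel and sum: 5·1 + 6·-1 + 2·1.

1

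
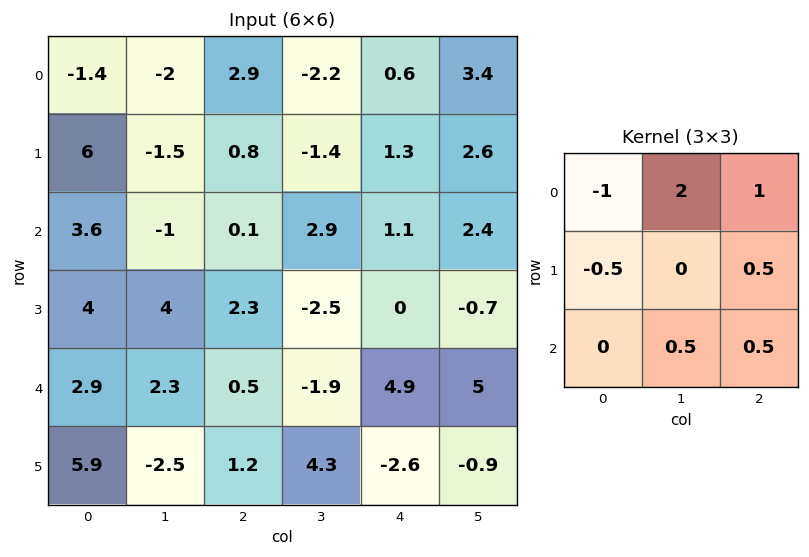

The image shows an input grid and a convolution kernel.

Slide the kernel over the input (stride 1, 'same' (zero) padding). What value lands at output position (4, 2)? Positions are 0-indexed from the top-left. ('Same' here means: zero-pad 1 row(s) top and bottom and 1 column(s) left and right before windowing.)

The receptive field on the zero-padded input at this output position is [4 2.3 -2.5 / 2.3 0.5 -1.9 / -2.5 1.2 4.3]. Elementwise product with the kernel and sum: 4·-1 + 2.3·2 + -2.5·1 + 2.3·-0.5 + -1.9·0.5 + 1.2·0.5 + 4.3·0.5.

-1.25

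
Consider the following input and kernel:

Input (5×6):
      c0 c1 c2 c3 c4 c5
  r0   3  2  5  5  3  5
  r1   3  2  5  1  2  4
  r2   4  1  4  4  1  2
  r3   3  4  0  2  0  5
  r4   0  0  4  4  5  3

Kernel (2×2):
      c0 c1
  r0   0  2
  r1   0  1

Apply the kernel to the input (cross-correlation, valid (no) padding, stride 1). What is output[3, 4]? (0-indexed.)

The receptive field on the input at this output position is [0 5 / 5 3]. Elementwise product with the kernel and sum: 5·2 + 3·1.

13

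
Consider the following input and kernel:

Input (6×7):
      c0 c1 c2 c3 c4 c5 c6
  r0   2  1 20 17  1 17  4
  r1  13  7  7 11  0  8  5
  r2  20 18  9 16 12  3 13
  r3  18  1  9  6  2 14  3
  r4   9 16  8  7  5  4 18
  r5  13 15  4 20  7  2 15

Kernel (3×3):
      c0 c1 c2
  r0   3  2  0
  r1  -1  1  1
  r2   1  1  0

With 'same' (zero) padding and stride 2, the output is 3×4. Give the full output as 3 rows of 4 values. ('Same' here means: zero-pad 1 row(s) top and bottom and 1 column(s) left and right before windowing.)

16 50 12 0
82 52 40 61
74 39 51 79

Output[0,0]: The receptive field on the zero-padded input at this output position is [0 0 0 / 0 2 1 / 0 13 7]. Elementwise product with the kernel and sum: 0·3 + 0·2 + 0·-1 + 2·1 + 1·1 + 0·1 + 13·1.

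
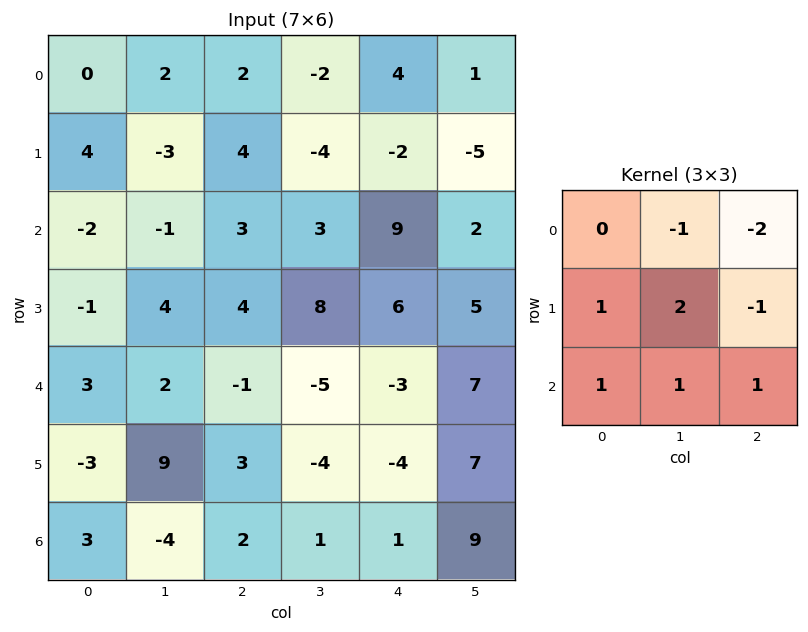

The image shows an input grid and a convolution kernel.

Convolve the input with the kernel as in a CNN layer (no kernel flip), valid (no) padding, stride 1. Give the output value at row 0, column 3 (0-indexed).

5

The receptive field on the input at this output position is [-2 4 1 / -4 -2 -5 / 3 9 2]. Elementwise product with the kernel and sum: 4·-1 + 1·-2 + -4·1 + -2·2 + -5·-1 + 3·1 + 9·1 + 2·1.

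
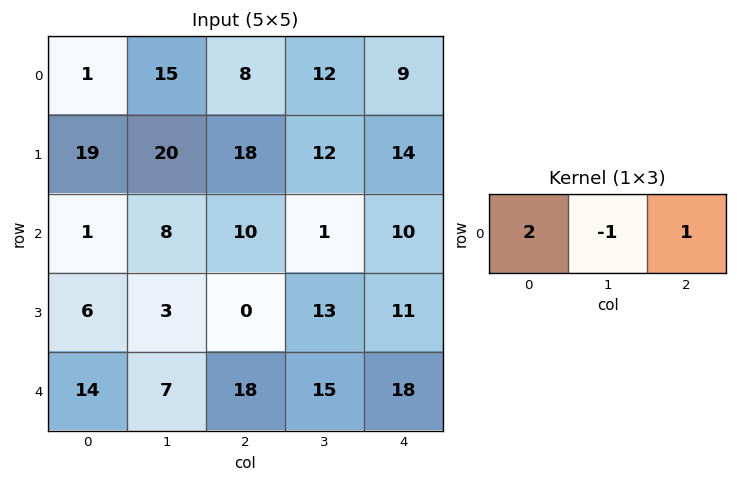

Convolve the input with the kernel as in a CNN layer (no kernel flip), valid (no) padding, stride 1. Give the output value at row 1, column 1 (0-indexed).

The receptive field on the input at this output position is [20 18 12]. Elementwise product with the kernel and sum: 20·2 + 18·-1 + 12·1.

34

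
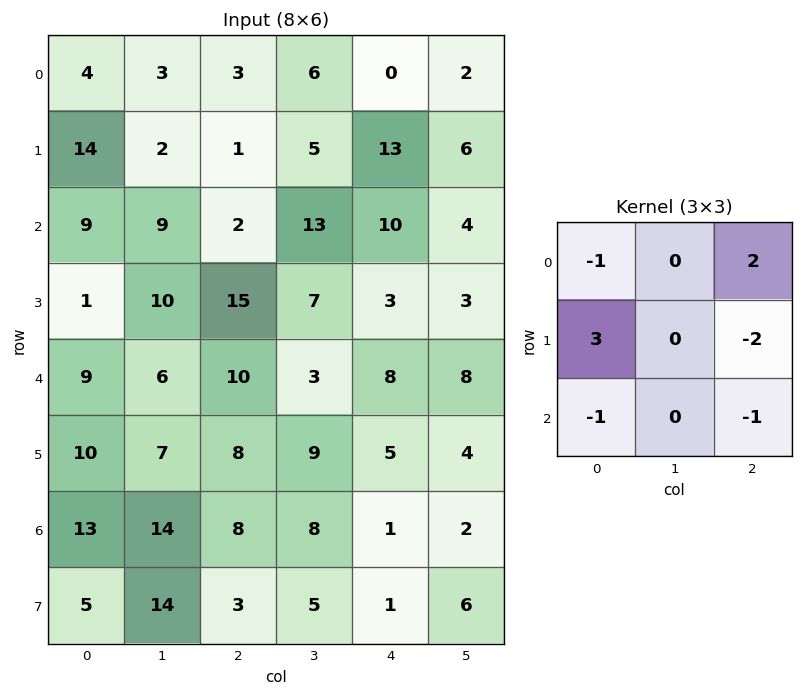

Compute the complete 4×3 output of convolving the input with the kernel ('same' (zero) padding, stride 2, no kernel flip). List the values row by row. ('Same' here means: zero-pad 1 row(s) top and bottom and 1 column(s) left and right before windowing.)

-8 -10 3
-24 -8 28
1 0 -21
-28 18 8

Output[0,0]: The receptive field on the zero-padded input at this output position is [0 0 0 / 0 4 3 / 0 14 2]. Elementwise product with the kernel and sum: 0·-1 + 0·2 + 0·3 + 3·-2 + 0·-1 + 2·-1.
Output[0,1]: The receptive field on the zero-padded input at this output position is [0 0 0 / 3 3 6 / 2 1 5]. Elementwise product with the kernel and sum: 0·-1 + 0·2 + 3·3 + 6·-2 + 2·-1 + 5·-1.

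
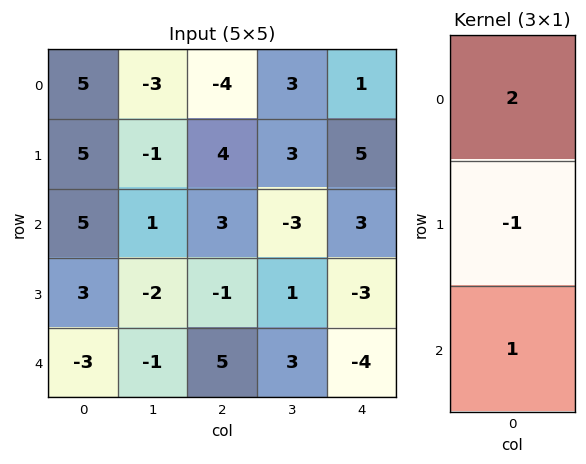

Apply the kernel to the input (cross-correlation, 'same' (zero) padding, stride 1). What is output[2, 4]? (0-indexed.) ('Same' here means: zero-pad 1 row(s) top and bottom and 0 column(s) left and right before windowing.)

4

The receptive field on the zero-padded input at this output position is [5 / 3 / -3]. Elementwise product with the kernel and sum: 5·2 + 3·-1 + -3·1.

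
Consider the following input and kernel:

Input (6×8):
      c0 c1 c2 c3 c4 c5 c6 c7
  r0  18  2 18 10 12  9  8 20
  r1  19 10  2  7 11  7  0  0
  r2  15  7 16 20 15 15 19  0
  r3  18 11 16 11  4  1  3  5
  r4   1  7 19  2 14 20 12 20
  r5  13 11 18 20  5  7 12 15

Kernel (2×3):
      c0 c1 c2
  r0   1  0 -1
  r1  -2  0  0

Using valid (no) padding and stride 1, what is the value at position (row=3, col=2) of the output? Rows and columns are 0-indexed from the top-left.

-26

The receptive field on the input at this output position is [16 11 4 / 19 2 14]. Elementwise product with the kernel and sum: 16·1 + 4·-1 + 19·-2.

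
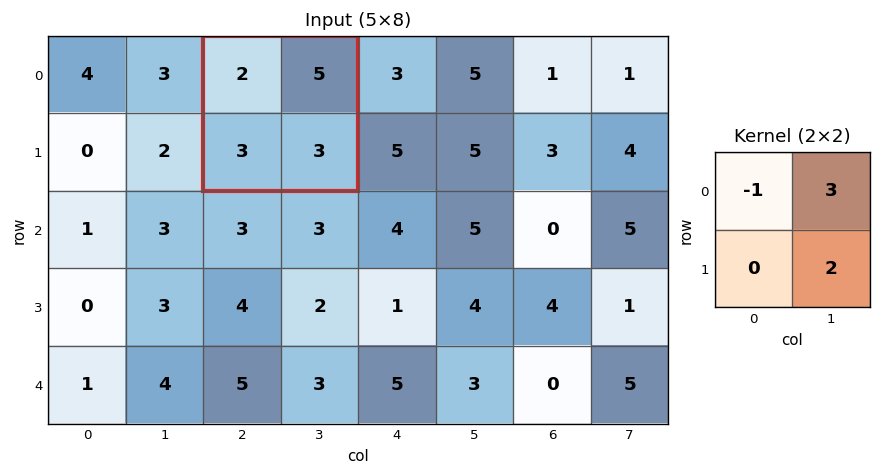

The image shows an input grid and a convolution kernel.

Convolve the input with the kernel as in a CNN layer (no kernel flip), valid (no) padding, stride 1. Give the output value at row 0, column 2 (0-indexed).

19

The receptive field on the input at this output position is [2 5 / 3 3]. Elementwise product with the kernel and sum: 2·-1 + 5·3 + 3·2.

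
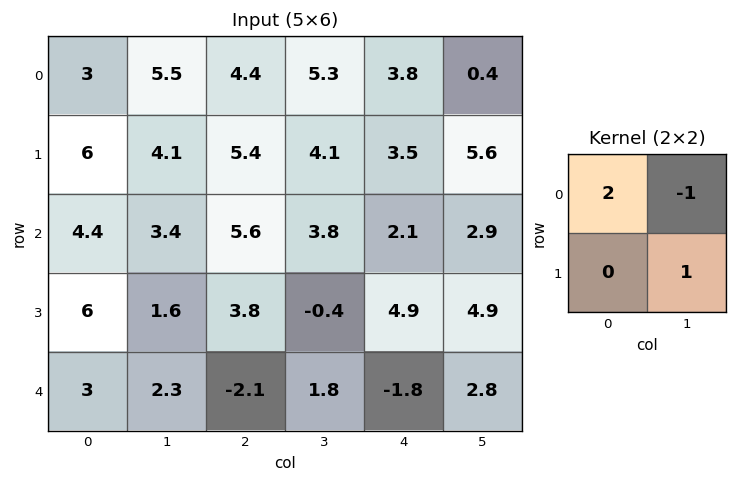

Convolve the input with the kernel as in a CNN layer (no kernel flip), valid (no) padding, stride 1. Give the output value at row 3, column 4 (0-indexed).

The receptive field on the input at this output position is [4.9 4.9 / -1.8 2.8]. Elementwise product with the kernel and sum: 4.9·2 + 4.9·-1 + 2.8·1.

7.7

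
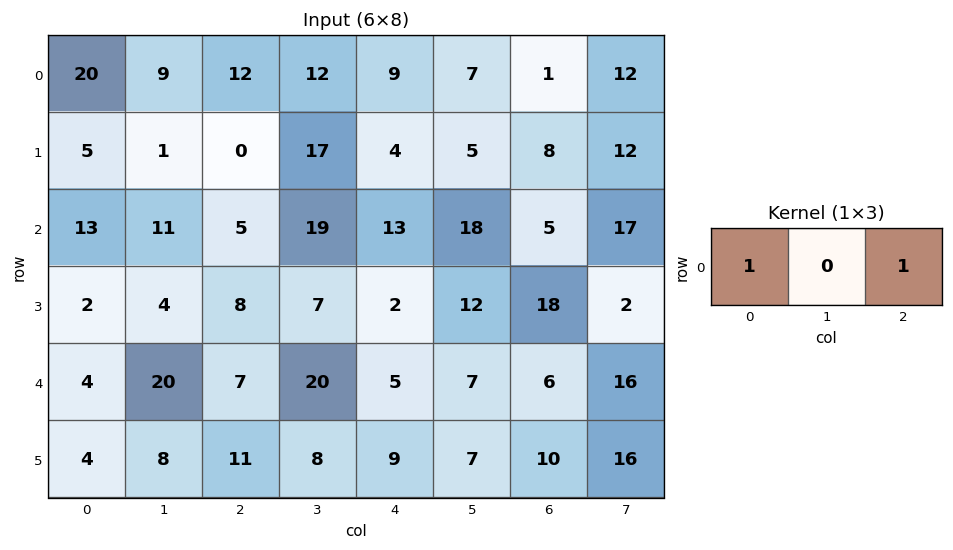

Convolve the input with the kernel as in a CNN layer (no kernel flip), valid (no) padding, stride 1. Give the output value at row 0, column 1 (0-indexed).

The receptive field on the input at this output position is [9 12 12]. Elementwise product with the kernel and sum: 9·1 + 12·1.

21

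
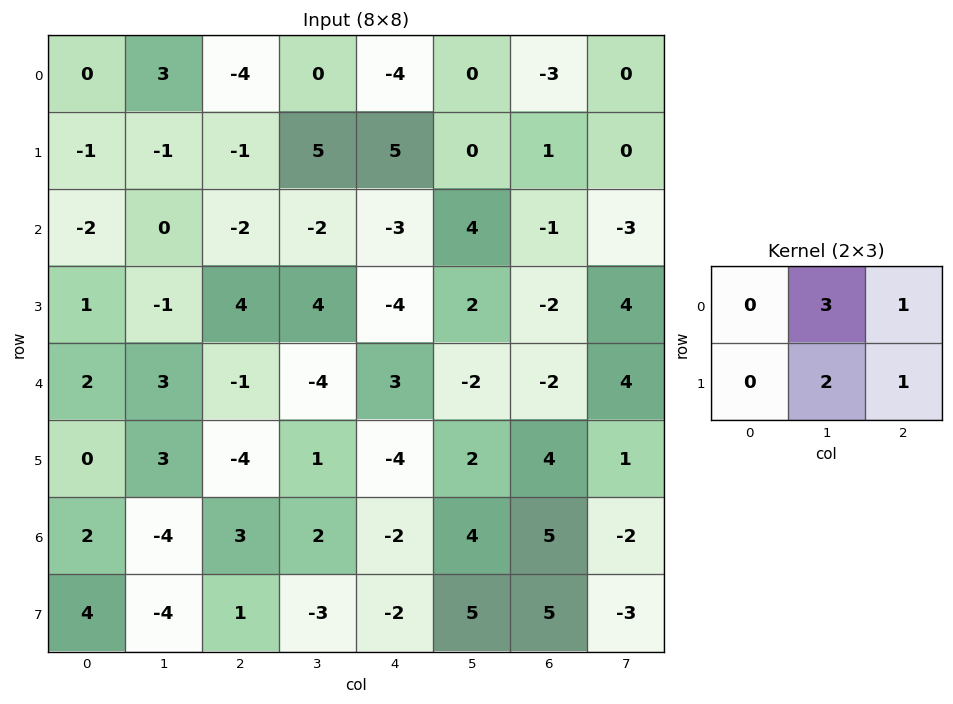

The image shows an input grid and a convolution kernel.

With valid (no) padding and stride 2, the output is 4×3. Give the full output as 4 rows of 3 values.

2 11 -2
0 -5 13
10 -11 0
-16 -4 32

Output[0,0]: The receptive field on the input at this output position is [0 3 -4 / -1 -1 -1]. Elementwise product with the kernel and sum: 3·3 + -4·1 + -1·2 + -1·1.
Output[0,1]: The receptive field on the input at this output position is [-4 0 -4 / -1 5 5]. Elementwise product with the kernel and sum: 0·3 + -4·1 + 5·2 + 5·1.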